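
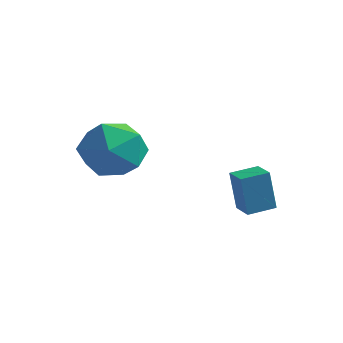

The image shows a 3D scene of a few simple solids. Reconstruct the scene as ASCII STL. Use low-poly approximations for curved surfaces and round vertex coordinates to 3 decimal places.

solid 
facet normal -0.501 0.295 0.814
outer loop
vertex -0.157 -2.107 -1.123
vertex -1.119 -2.793 -1.466
vertex -0.242 -3.277 -0.751
endloop
endfacet
facet normal 0.201 0.283 0.938
outer loop
vertex -0.157 -2.107 -1.123
vertex -0.242 -3.277 -0.751
vertex 0.841 -2.826 -1.12
endloop
endfacet
facet normal 0.516 0.718 0.467
outer loop
vertex -0.157 -2.107 -1.123
vertex 0.841 -2.826 -1.12
vertex 0.635 -2.064 -2.064
endloop
endfacet
facet normal 0.007 0.999 0.052
outer loop
vertex -0.157 -2.107 -1.123
vertex 0.635 -2.064 -2.064
vertex -0.577 -2.044 -2.277
endloop
endfacet
facet normal -0.621 0.737 0.266
outer loop
vertex -0.157 -2.107 -1.123
vertex -0.577 -2.044 -2.277
vertex -1.119 -2.793 -1.466
endloop
endfacet
facet normal 0.436 -0.380 0.815
outer loop
vertex 0.841 -2.826 -1.12
vertex -0.242 -3.277 -0.751
vertex 0.497 -3.956 -1.463
endloop
endfacet
facet normal -0.701 -0.361 0.615
outer loop
vertex -0.242 -3.277 -0.751
vertex -1.119 -2.793 -1.466
vertex -0.715 -3.936 -1.676
endloop
endfacet
facet normal -0.895 0.355 -0.271
outer loop
vertex -1.119 -2.793 -1.466
vertex -0.577 -2.044 -2.277
vertex -0.921 -3.174 -2.62
endloop
endfacet
facet normal 0.121 0.778 -0.616
outer loop
vertex -0.577 -2.044 -2.277
vertex 0.635 -2.064 -2.064
vertex 0.162 -2.723 -2.989
endloop
endfacet
facet normal 0.945 0.324 0.055
outer loop
vertex 0.635 -2.064 -2.064
vertex 0.841 -2.826 -1.12
vertex 1.039 -3.207 -2.274
endloop
endfacet
facet normal -0.007 -0.999 -0.052
outer loop
vertex 0.077 -3.893 -2.617
vertex 0.497 -3.956 -1.463
vertex -0.715 -3.936 -1.676
endloop
endfacet
facet normal -0.516 -0.718 -0.467
outer loop
vertex 0.077 -3.893 -2.617
vertex -0.715 -3.936 -1.676
vertex -0.921 -3.174 -2.62
endloop
endfacet
facet normal -0.201 -0.283 -0.938
outer loop
vertex 0.077 -3.893 -2.617
vertex -0.921 -3.174 -2.62
vertex 0.162 -2.723 -2.989
endloop
endfacet
facet normal 0.501 -0.295 -0.814
outer loop
vertex 0.077 -3.893 -2.617
vertex 0.162 -2.723 -2.989
vertex 1.039 -3.207 -2.274
endloop
endfacet
facet normal 0.621 -0.737 -0.266
outer loop
vertex 0.077 -3.893 -2.617
vertex 1.039 -3.207 -2.274
vertex 0.497 -3.956 -1.463
endloop
endfacet
facet normal -0.121 -0.778 0.616
outer loop
vertex -0.715 -3.936 -1.676
vertex 0.497 -3.956 -1.463
vertex -0.242 -3.277 -0.751
endloop
endfacet
facet normal -0.945 -0.324 -0.055
outer loop
vertex -0.921 -3.174 -2.62
vertex -0.715 -3.936 -1.676
vertex -1.119 -2.793 -1.466
endloop
endfacet
facet normal -0.436 0.380 -0.815
outer loop
vertex 0.162 -2.723 -2.989
vertex -0.921 -3.174 -2.62
vertex -0.577 -2.044 -2.277
endloop
endfacet
facet normal 0.701 0.361 -0.615
outer loop
vertex 1.039 -3.207 -2.274
vertex 0.162 -2.723 -2.989
vertex 0.635 -2.064 -2.064
endloop
endfacet
facet normal 0.895 -0.355 0.271
outer loop
vertex 0.497 -3.956 -1.463
vertex 1.039 -3.207 -2.274
vertex 0.841 -2.826 -1.12
endloop
endfacet
facet normal -0.818 0.570 -0.076
outer loop
vertex 2.529 -0.451 -3.19
vertex 3.076 0.352 -3.061
vertex 2.736 -0.353 -4.682
endloop
endfacet
facet normal -0.558 -0.819 -0.131
outer loop
vertex 3.424 -0.832 -4.619
vertex 2.529 -0.451 -3.19
vertex 2.736 -0.353 -4.682
endloop
endfacet
facet normal -0.818 0.570 -0.076
outer loop
vertex 2.736 -0.353 -4.682
vertex 3.076 0.352 -3.061
vertex 3.283 0.45 -4.554
endloop
endfacet
facet normal 0.136 0.065 -0.989
outer loop
vertex 3.283 0.45 -4.554
vertex 3.424 -0.832 -4.619
vertex 2.736 -0.353 -4.682
endloop
endfacet
facet normal -0.136 -0.066 0.988
outer loop
vertex 2.529 -0.451 -3.19
vertex 3.764 -0.127 -2.998
vertex 3.076 0.352 -3.061
endloop
endfacet
facet normal -0.558 -0.819 -0.131
outer loop
vertex 3.217 -0.93 -3.126
vertex 2.529 -0.451 -3.19
vertex 3.424 -0.832 -4.619
endloop
endfacet
facet normal -0.137 -0.064 0.989
outer loop
vertex 3.217 -0.93 -3.126
vertex 3.764 -0.127 -2.998
vertex 2.529 -0.451 -3.19
endloop
endfacet
facet normal 0.558 0.819 0.131
outer loop
vertex 3.076 0.352 -3.061
vertex 3.764 -0.127 -2.998
vertex 3.283 0.45 -4.554
endloop
endfacet
facet normal 0.137 0.065 -0.988
outer loop
vertex 3.971 -0.029 -4.49
vertex 3.424 -0.832 -4.619
vertex 3.283 0.45 -4.554
endloop
endfacet
facet normal 0.558 0.819 0.131
outer loop
vertex 3.283 0.45 -4.554
vertex 3.764 -0.127 -2.998
vertex 3.971 -0.029 -4.49
endloop
endfacet
facet normal 0.818 -0.570 0.076
outer loop
vertex 3.971 -0.029 -4.49
vertex 3.217 -0.93 -3.126
vertex 3.424 -0.832 -4.619
endloop
endfacet
facet normal 0.818 -0.570 0.076
outer loop
vertex 3.764 -0.127 -2.998
vertex 3.217 -0.93 -3.126
vertex 3.971 -0.029 -4.49
endloop
endfacet

endsolid


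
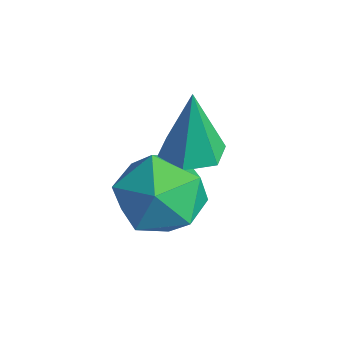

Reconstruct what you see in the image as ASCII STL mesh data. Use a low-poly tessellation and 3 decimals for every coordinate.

solid 
facet normal 0.062 -0.045 -0.997
outer loop
vertex 1.381 3.557 -3.03
vertex 0.74 3.402 -3.063
vertex 0.929 4.035 -3.08
endloop
endfacet
facet normal 0.663 0.664 0.346
outer loop
vertex 1.381 3.557 -3.03
vertex 0.929 4.035 -3.08
vertex 0.64 3.478 -1.457
endloop
endfacet
facet normal 0.062 -0.045 -0.997
outer loop
vertex 0.929 4.035 -3.08
vertex 0.74 3.402 -3.063
vertex 0.288 3.881 -3.113
endloop
endfacet
facet normal -0.238 0.931 0.277
outer loop
vertex 0.929 4.035 -3.08
vertex 0.288 3.881 -3.113
vertex 0.64 3.478 -1.457
endloop
endfacet
facet normal 0.062 -0.045 -0.997
outer loop
vertex 0.288 3.881 -3.113
vertex 0.74 3.402 -3.063
vertex 0.099 3.248 -3.096
endloop
endfacet
facet normal -0.922 0.282 0.265
outer loop
vertex 0.288 3.881 -3.113
vertex 0.099 3.248 -3.096
vertex 0.64 3.478 -1.457
endloop
endfacet
facet normal 0.063 -0.047 -0.997
outer loop
vertex 0.099 3.248 -3.096
vertex 0.74 3.402 -3.063
vertex 0.552 2.77 -3.045
endloop
endfacet
facet normal -0.704 -0.633 0.321
outer loop
vertex 0.099 3.248 -3.096
vertex 0.552 2.77 -3.045
vertex 0.64 3.478 -1.457
endloop
endfacet
facet normal 0.063 -0.047 -0.997
outer loop
vertex 0.552 2.77 -3.045
vertex 0.74 3.402 -3.063
vertex 1.193 2.924 -3.012
endloop
endfacet
facet normal 0.196 -0.900 0.390
outer loop
vertex 0.552 2.77 -3.045
vertex 1.193 2.924 -3.012
vertex 0.64 3.478 -1.457
endloop
endfacet
facet normal 0.063 -0.047 -0.997
outer loop
vertex 1.193 2.924 -3.012
vertex 0.74 3.402 -3.063
vertex 1.381 3.557 -3.03
endloop
endfacet
facet normal 0.881 -0.250 0.402
outer loop
vertex 1.193 2.924 -3.012
vertex 1.381 3.557 -3.03
vertex 0.64 3.478 -1.457
endloop
endfacet
facet normal -0.111 0.599 0.793
outer loop
vertex 0.624 3.323 -3.325
vertex 0.753 2.533 -2.71
vertex 1.55 3.076 -3.009
endloop
endfacet
facet normal 0.172 0.955 0.242
outer loop
vertex 0.624 3.323 -3.325
vertex 1.55 3.076 -3.009
vertex 1.4 3.347 -3.97
endloop
endfacet
facet normal -0.283 0.909 -0.306
outer loop
vertex 0.624 3.323 -3.325
vertex 1.4 3.347 -3.97
vertex 0.51 2.971 -4.265
endloop
endfacet
facet normal -0.846 0.525 -0.094
outer loop
vertex 0.624 3.323 -3.325
vertex 0.51 2.971 -4.265
vertex 0.111 2.468 -3.486
endloop
endfacet
facet normal -0.740 0.334 0.584
outer loop
vertex 0.624 3.323 -3.325
vertex 0.111 2.468 -3.486
vertex 0.753 2.533 -2.71
endloop
endfacet
facet normal 0.778 0.626 0.055
outer loop
vertex 1.4 3.347 -3.97
vertex 1.55 3.076 -3.009
vertex 2.009 2.572 -3.754
endloop
endfacet
facet normal 0.320 0.051 0.946
outer loop
vertex 1.55 3.076 -3.009
vertex 0.753 2.533 -2.71
vertex 1.61 2.069 -2.975
endloop
endfacet
facet normal -0.697 -0.378 0.609
outer loop
vertex 0.753 2.533 -2.71
vertex 0.111 2.468 -3.486
vertex 0.72 1.693 -3.27
endloop
endfacet
facet normal -0.869 -0.068 -0.489
outer loop
vertex 0.111 2.468 -3.486
vertex 0.51 2.971 -4.265
vertex 0.57 1.964 -4.231
endloop
endfacet
facet normal 0.042 0.553 -0.832
outer loop
vertex 0.51 2.971 -4.265
vertex 1.4 3.347 -3.97
vertex 1.367 2.507 -4.53
endloop
endfacet
facet normal 0.846 -0.525 0.094
outer loop
vertex 1.496 1.717 -3.915
vertex 2.009 2.572 -3.754
vertex 1.61 2.069 -2.975
endloop
endfacet
facet normal 0.283 -0.909 0.306
outer loop
vertex 1.496 1.717 -3.915
vertex 1.61 2.069 -2.975
vertex 0.72 1.693 -3.27
endloop
endfacet
facet normal -0.172 -0.955 -0.242
outer loop
vertex 1.496 1.717 -3.915
vertex 0.72 1.693 -3.27
vertex 0.57 1.964 -4.231
endloop
endfacet
facet normal 0.111 -0.599 -0.793
outer loop
vertex 1.496 1.717 -3.915
vertex 0.57 1.964 -4.231
vertex 1.367 2.507 -4.53
endloop
endfacet
facet normal 0.740 -0.334 -0.584
outer loop
vertex 1.496 1.717 -3.915
vertex 1.367 2.507 -4.53
vertex 2.009 2.572 -3.754
endloop
endfacet
facet normal 0.869 0.068 0.489
outer loop
vertex 1.61 2.069 -2.975
vertex 2.009 2.572 -3.754
vertex 1.55 3.076 -3.009
endloop
endfacet
facet normal -0.042 -0.553 0.832
outer loop
vertex 0.72 1.693 -3.27
vertex 1.61 2.069 -2.975
vertex 0.753 2.533 -2.71
endloop
endfacet
facet normal -0.778 -0.626 -0.055
outer loop
vertex 0.57 1.964 -4.231
vertex 0.72 1.693 -3.27
vertex 0.111 2.468 -3.486
endloop
endfacet
facet normal -0.320 -0.051 -0.946
outer loop
vertex 1.367 2.507 -4.53
vertex 0.57 1.964 -4.231
vertex 0.51 2.971 -4.265
endloop
endfacet
facet normal 0.697 0.378 -0.609
outer loop
vertex 2.009 2.572 -3.754
vertex 1.367 2.507 -4.53
vertex 1.4 3.347 -3.97
endloop
endfacet

endsolid


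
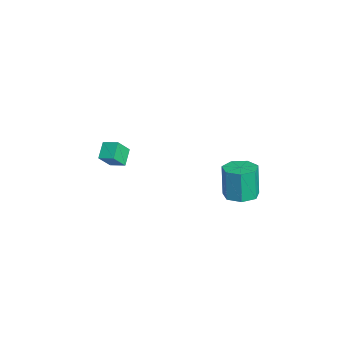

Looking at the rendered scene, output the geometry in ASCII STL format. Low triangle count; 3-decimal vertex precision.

solid 
facet normal 0.177 0.003 -0.984
outer loop
vertex 4.383 3.488 -0.378
vertex 3.759 2.922 -0.492
vertex 3.712 3.771 -0.498
endloop
endfacet
facet normal 0.377 0.924 0.070
outer loop
vertex 4.383 3.488 -0.378
vertex 3.712 3.771 -0.498
vertex 4.084 3.484 1.285
endloop
endfacet
facet normal 0.376 0.924 0.070
outer loop
vertex 4.084 3.484 1.285
vertex 3.712 3.771 -0.498
vertex 3.414 3.766 1.166
endloop
endfacet
facet normal -0.176 -0.003 0.984
outer loop
vertex 4.084 3.484 1.285
vertex 3.414 3.766 1.166
vertex 3.461 2.918 1.172
endloop
endfacet
facet normal 0.177 0.003 -0.984
outer loop
vertex 3.712 3.771 -0.498
vertex 3.759 2.922 -0.492
vertex 3.077 3.414 -0.613
endloop
endfacet
facet normal -0.477 0.875 -0.083
outer loop
vertex 3.712 3.771 -0.498
vertex 3.077 3.414 -0.613
vertex 3.414 3.766 1.166
endloop
endfacet
facet normal -0.475 0.876 -0.083
outer loop
vertex 3.414 3.766 1.166
vertex 3.077 3.414 -0.613
vertex 2.778 3.41 1.051
endloop
endfacet
facet normal -0.176 -0.003 0.984
outer loop
vertex 3.414 3.766 1.166
vertex 2.778 3.41 1.051
vertex 3.461 2.918 1.172
endloop
endfacet
facet normal 0.177 0.003 -0.984
outer loop
vertex 3.077 3.414 -0.613
vertex 3.759 2.922 -0.492
vertex 2.955 2.687 -0.637
endloop
endfacet
facet normal -0.970 0.169 -0.174
outer loop
vertex 3.077 3.414 -0.613
vertex 2.955 2.687 -0.637
vertex 2.778 3.41 1.051
endloop
endfacet
facet normal -0.971 0.167 -0.173
outer loop
vertex 2.778 3.41 1.051
vertex 2.955 2.687 -0.637
vertex 2.657 2.683 1.027
endloop
endfacet
facet normal -0.177 -0.003 0.984
outer loop
vertex 2.778 3.41 1.051
vertex 2.657 2.683 1.027
vertex 3.461 2.918 1.172
endloop
endfacet
facet normal 0.177 0.002 -0.984
outer loop
vertex 2.955 2.687 -0.637
vertex 3.759 2.922 -0.492
vertex 3.439 2.137 -0.551
endloop
endfacet
facet normal -0.734 -0.666 -0.133
outer loop
vertex 2.955 2.687 -0.637
vertex 3.439 2.137 -0.551
vertex 2.657 2.683 1.027
endloop
endfacet
facet normal -0.734 -0.666 -0.133
outer loop
vertex 2.657 2.683 1.027
vertex 3.439 2.137 -0.551
vertex 3.141 2.133 1.112
endloop
endfacet
facet normal -0.177 -0.003 0.984
outer loop
vertex 2.657 2.683 1.027
vertex 3.141 2.133 1.112
vertex 3.461 2.918 1.172
endloop
endfacet
facet normal 0.176 0.002 -0.984
outer loop
vertex 3.439 2.137 -0.551
vertex 3.759 2.922 -0.492
vertex 4.164 2.178 -0.421
endloop
endfacet
facet normal 0.055 -0.998 0.007
outer loop
vertex 3.439 2.137 -0.551
vertex 4.164 2.178 -0.421
vertex 3.141 2.133 1.112
endloop
endfacet
facet normal 0.055 -0.998 0.008
outer loop
vertex 3.141 2.133 1.112
vertex 4.164 2.178 -0.421
vertex 3.865 2.174 1.242
endloop
endfacet
facet normal -0.177 -0.003 0.984
outer loop
vertex 3.141 2.133 1.112
vertex 3.865 2.174 1.242
vertex 3.461 2.918 1.172
endloop
endfacet
facet normal 0.177 0.002 -0.984
outer loop
vertex 4.164 2.178 -0.421
vertex 3.759 2.922 -0.492
vertex 4.584 2.78 -0.344
endloop
endfacet
facet normal 0.803 -0.579 0.143
outer loop
vertex 4.164 2.178 -0.421
vertex 4.584 2.78 -0.344
vertex 3.865 2.174 1.242
endloop
endfacet
facet normal 0.802 -0.580 0.142
outer loop
vertex 3.865 2.174 1.242
vertex 4.584 2.78 -0.344
vertex 4.286 2.775 1.319
endloop
endfacet
facet normal -0.176 -0.003 0.984
outer loop
vertex 3.865 2.174 1.242
vertex 4.286 2.775 1.319
vertex 3.461 2.918 1.172
endloop
endfacet
facet normal 0.177 0.003 -0.984
outer loop
vertex 4.584 2.78 -0.344
vertex 3.759 2.922 -0.492
vertex 4.383 3.488 -0.378
endloop
endfacet
facet normal 0.946 0.277 0.170
outer loop
vertex 4.584 2.78 -0.344
vertex 4.383 3.488 -0.378
vertex 4.286 2.775 1.319
endloop
endfacet
facet normal 0.945 0.278 0.171
outer loop
vertex 4.286 2.775 1.319
vertex 4.383 3.488 -0.378
vertex 4.084 3.484 1.285
endloop
endfacet
facet normal -0.176 -0.003 0.984
outer loop
vertex 4.286 2.775 1.319
vertex 4.084 3.484 1.285
vertex 3.461 2.918 1.172
endloop
endfacet
facet normal -0.557 -0.778 -0.291
outer loop
vertex -2.857 -2.483 -1.016
vertex -3.248 -1.87 -1.907
vertex -2.091 -2.819 -1.583
endloop
endfacet
facet normal 0.340 -0.533 0.775
outer loop
vertex -1.612 -2.15 -1.333
vertex -2.857 -2.483 -1.016
vertex -2.091 -2.819 -1.583
endloop
endfacet
facet normal -0.557 -0.778 -0.291
outer loop
vertex -2.091 -2.819 -1.583
vertex -3.248 -1.87 -1.907
vertex -2.482 -2.206 -2.474
endloop
endfacet
facet normal 0.758 -0.333 -0.561
outer loop
vertex -2.482 -2.206 -2.474
vertex -1.612 -2.15 -1.333
vertex -2.091 -2.819 -1.583
endloop
endfacet
facet normal -0.758 0.333 0.561
outer loop
vertex -2.857 -2.483 -1.016
vertex -2.769 -1.201 -1.657
vertex -3.248 -1.87 -1.907
endloop
endfacet
facet normal 0.340 -0.533 0.775
outer loop
vertex -2.378 -1.814 -0.766
vertex -2.857 -2.483 -1.016
vertex -1.612 -2.15 -1.333
endloop
endfacet
facet normal -0.758 0.333 0.561
outer loop
vertex -2.378 -1.814 -0.766
vertex -2.769 -1.201 -1.657
vertex -2.857 -2.483 -1.016
endloop
endfacet
facet normal -0.340 0.533 -0.775
outer loop
vertex -3.248 -1.87 -1.907
vertex -2.769 -1.201 -1.657
vertex -2.482 -2.206 -2.474
endloop
endfacet
facet normal 0.758 -0.333 -0.561
outer loop
vertex -2.003 -1.537 -2.224
vertex -1.612 -2.15 -1.333
vertex -2.482 -2.206 -2.474
endloop
endfacet
facet normal -0.340 0.533 -0.775
outer loop
vertex -2.482 -2.206 -2.474
vertex -2.769 -1.201 -1.657
vertex -2.003 -1.537 -2.224
endloop
endfacet
facet normal 0.557 0.778 0.291
outer loop
vertex -2.003 -1.537 -2.224
vertex -2.378 -1.814 -0.766
vertex -1.612 -2.15 -1.333
endloop
endfacet
facet normal 0.557 0.778 0.291
outer loop
vertex -2.769 -1.201 -1.657
vertex -2.378 -1.814 -0.766
vertex -2.003 -1.537 -2.224
endloop
endfacet

endsolid


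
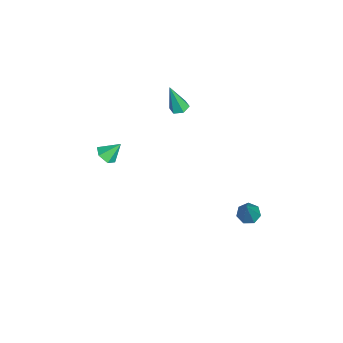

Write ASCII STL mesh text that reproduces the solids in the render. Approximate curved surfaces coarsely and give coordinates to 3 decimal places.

solid 
facet normal -0.014 0.281 -0.960
outer loop
vertex -3.208 0.532 2.207
vertex -3.672 0.328 2.154
vertex -3.622 0.816 2.296
endloop
endfacet
facet normal 0.568 0.686 0.454
outer loop
vertex -3.208 0.532 2.207
vertex -3.622 0.816 2.296
vertex -3.648 -0.148 3.786
endloop
endfacet
facet normal -0.016 0.281 -0.960
outer loop
vertex -3.622 0.816 2.296
vertex -3.672 0.328 2.154
vertex -4.087 0.612 2.244
endloop
endfacet
facet normal -0.395 0.774 0.494
outer loop
vertex -3.622 0.816 2.296
vertex -4.087 0.612 2.244
vertex -3.648 -0.148 3.786
endloop
endfacet
facet normal -0.016 0.281 -0.959
outer loop
vertex -4.087 0.612 2.244
vertex -3.672 0.328 2.154
vertex -4.137 0.125 2.102
endloop
endfacet
facet normal -0.959 0.016 0.281
outer loop
vertex -4.087 0.612 2.244
vertex -4.137 0.125 2.102
vertex -3.648 -0.148 3.786
endloop
endfacet
facet normal -0.015 0.279 -0.960
outer loop
vertex -4.137 0.125 2.102
vertex -3.672 0.328 2.154
vertex -3.723 -0.159 2.013
endloop
endfacet
facet normal -0.561 -0.827 0.029
outer loop
vertex -4.137 0.125 2.102
vertex -3.723 -0.159 2.013
vertex -3.648 -0.148 3.786
endloop
endfacet
facet normal -0.015 0.280 -0.960
outer loop
vertex -3.723 -0.159 2.013
vertex -3.672 0.328 2.154
vertex -3.258 0.045 2.065
endloop
endfacet
facet normal 0.403 -0.915 -0.011
outer loop
vertex -3.723 -0.159 2.013
vertex -3.258 0.045 2.065
vertex -3.648 -0.148 3.786
endloop
endfacet
facet normal -0.014 0.281 -0.960
outer loop
vertex -3.258 0.045 2.065
vertex -3.672 0.328 2.154
vertex -3.208 0.532 2.207
endloop
endfacet
facet normal 0.967 -0.158 0.201
outer loop
vertex -3.258 0.045 2.065
vertex -3.208 0.532 2.207
vertex -3.648 -0.148 3.786
endloop
endfacet
facet normal 0.100 -0.670 -0.736
outer loop
vertex -3.194 -3.636 -1.435
vertex -3.586 -3.299 -1.795
vertex -2.966 -3.187 -1.813
endloop
endfacet
facet normal 0.787 0.112 0.607
outer loop
vertex -3.194 -3.636 -1.435
vertex -2.966 -3.187 -1.813
vertex -3.694 -2.561 -0.985
endloop
endfacet
facet normal 0.100 -0.670 -0.736
outer loop
vertex -2.966 -3.187 -1.813
vertex -3.586 -3.299 -1.795
vertex -3.358 -2.85 -2.173
endloop
endfacet
facet normal 0.652 0.758 -0.000
outer loop
vertex -2.966 -3.187 -1.813
vertex -3.358 -2.85 -2.173
vertex -3.694 -2.561 -0.985
endloop
endfacet
facet normal 0.098 -0.670 -0.736
outer loop
vertex -3.358 -2.85 -2.173
vertex -3.586 -3.299 -1.795
vertex -3.978 -2.962 -2.154
endloop
endfacet
facet normal -0.179 0.943 -0.280
outer loop
vertex -3.358 -2.85 -2.173
vertex -3.978 -2.962 -2.154
vertex -3.694 -2.561 -0.985
endloop
endfacet
facet normal 0.099 -0.670 -0.736
outer loop
vertex -3.978 -2.962 -2.154
vertex -3.586 -3.299 -1.795
vertex -4.205 -3.411 -1.776
endloop
endfacet
facet normal -0.875 0.482 0.047
outer loop
vertex -3.978 -2.962 -2.154
vertex -4.205 -3.411 -1.776
vertex -3.694 -2.561 -0.985
endloop
endfacet
facet normal 0.099 -0.671 -0.735
outer loop
vertex -4.205 -3.411 -1.776
vertex -3.586 -3.299 -1.795
vertex -3.813 -3.748 -1.416
endloop
endfacet
facet normal -0.740 -0.163 0.653
outer loop
vertex -4.205 -3.411 -1.776
vertex -3.813 -3.748 -1.416
vertex -3.694 -2.561 -0.985
endloop
endfacet
facet normal 0.099 -0.671 -0.735
outer loop
vertex -3.813 -3.748 -1.416
vertex -3.586 -3.299 -1.795
vertex -3.194 -3.636 -1.435
endloop
endfacet
facet normal 0.092 -0.348 0.933
outer loop
vertex -3.813 -3.748 -1.416
vertex -3.194 -3.636 -1.435
vertex -3.694 -2.561 -0.985
endloop
endfacet
facet normal -0.503 0.075 -0.861
outer loop
vertex 2.803 3.882 -0.059
vertex 2.346 3.622 0.185
vertex 2.47 4.188 0.162
endloop
endfacet
facet normal 0.659 0.751 -0.046
outer loop
vertex 2.803 3.882 -0.059
vertex 2.47 4.188 0.162
vertex 3.434 3.458 2.055
endloop
endfacet
facet normal -0.502 0.075 -0.862
outer loop
vertex 2.47 4.188 0.162
vertex 2.346 3.622 0.185
vertex 2.043 4.067 0.4
endloop
endfacet
facet normal -0.049 0.923 0.381
outer loop
vertex 2.47 4.188 0.162
vertex 2.043 4.067 0.4
vertex 3.434 3.458 2.055
endloop
endfacet
facet normal -0.501 0.075 -0.862
outer loop
vertex 2.043 4.067 0.4
vertex 2.346 3.622 0.185
vertex 1.844 3.611 0.476
endloop
endfacet
facet normal -0.631 0.387 0.673
outer loop
vertex 2.043 4.067 0.4
vertex 1.844 3.611 0.476
vertex 3.434 3.458 2.055
endloop
endfacet
facet normal -0.501 0.077 -0.862
outer loop
vertex 1.844 3.611 0.476
vertex 2.346 3.622 0.185
vertex 2.023 3.163 0.332
endloop
endfacet
facet normal -0.649 -0.455 0.609
outer loop
vertex 1.844 3.611 0.476
vertex 2.023 3.163 0.332
vertex 3.434 3.458 2.055
endloop
endfacet
facet normal -0.501 0.076 -0.862
outer loop
vertex 2.023 3.163 0.332
vertex 2.346 3.622 0.185
vertex 2.445 3.06 0.078
endloop
endfacet
facet normal -0.091 -0.966 0.240
outer loop
vertex 2.023 3.163 0.332
vertex 2.445 3.06 0.078
vertex 3.434 3.458 2.055
endloop
endfacet
facet normal -0.502 0.076 -0.862
outer loop
vertex 2.445 3.06 0.078
vertex 2.346 3.622 0.185
vertex 2.792 3.38 -0.096
endloop
endfacet
facet normal 0.625 -0.764 -0.159
outer loop
vertex 2.445 3.06 0.078
vertex 2.792 3.38 -0.096
vertex 3.434 3.458 2.055
endloop
endfacet
facet normal -0.502 0.075 -0.861
outer loop
vertex 2.792 3.38 -0.096
vertex 2.346 3.622 0.185
vertex 2.803 3.882 -0.059
endloop
endfacet
facet normal 0.958 0.000 -0.286
outer loop
vertex 2.792 3.38 -0.096
vertex 2.803 3.882 -0.059
vertex 3.434 3.458 2.055
endloop
endfacet

endsolid


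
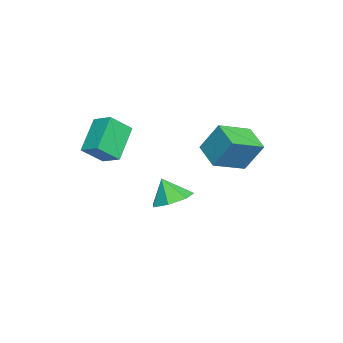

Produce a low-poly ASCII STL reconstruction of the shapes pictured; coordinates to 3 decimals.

solid 
facet normal -0.469 -0.802 -0.369
outer loop
vertex -0.119 -4.019 4.311
vertex -0.766 -3.258 3.479
vertex 1.237 -4.236 3.057
endloop
endfacet
facet normal 0.498 -0.586 0.639
outer loop
vertex 1.726 -3.402 3.441
vertex -0.119 -4.019 4.311
vertex 1.237 -4.236 3.057
endloop
endfacet
facet normal -0.469 -0.802 -0.369
outer loop
vertex 1.237 -4.236 3.057
vertex -0.766 -3.258 3.479
vertex 0.59 -3.475 2.225
endloop
endfacet
facet normal 0.729 -0.117 -0.674
outer loop
vertex 0.59 -3.475 2.225
vertex 1.726 -3.402 3.441
vertex 1.237 -4.236 3.057
endloop
endfacet
facet normal -0.729 0.117 0.674
outer loop
vertex -0.119 -4.019 4.311
vertex -0.277 -2.424 3.863
vertex -0.766 -3.258 3.479
endloop
endfacet
facet normal 0.498 -0.586 0.639
outer loop
vertex 0.37 -3.185 4.695
vertex -0.119 -4.019 4.311
vertex 1.726 -3.402 3.441
endloop
endfacet
facet normal -0.729 0.117 0.674
outer loop
vertex 0.37 -3.185 4.695
vertex -0.277 -2.424 3.863
vertex -0.119 -4.019 4.311
endloop
endfacet
facet normal -0.498 0.586 -0.639
outer loop
vertex -0.766 -3.258 3.479
vertex -0.277 -2.424 3.863
vertex 0.59 -3.475 2.225
endloop
endfacet
facet normal 0.729 -0.117 -0.674
outer loop
vertex 1.079 -2.641 2.609
vertex 1.726 -3.402 3.441
vertex 0.59 -3.475 2.225
endloop
endfacet
facet normal -0.498 0.586 -0.639
outer loop
vertex 0.59 -3.475 2.225
vertex -0.277 -2.424 3.863
vertex 1.079 -2.641 2.609
endloop
endfacet
facet normal 0.469 0.802 0.369
outer loop
vertex 1.079 -2.641 2.609
vertex 0.37 -3.185 4.695
vertex 1.726 -3.402 3.441
endloop
endfacet
facet normal 0.469 0.802 0.369
outer loop
vertex -0.277 -2.424 3.863
vertex 0.37 -3.185 4.695
vertex 1.079 -2.641 2.609
endloop
endfacet
facet normal 0.129 0.405 -0.905
outer loop
vertex -2.199 -0.517 -0.908
vertex -2.747 -1.249 -1.314
vertex -3.051 -0.364 -0.961
endloop
endfacet
facet normal 0.037 0.504 0.863
outer loop
vertex -2.199 -0.517 -0.908
vertex -3.051 -0.364 -0.961
vertex -2.913 -1.771 -0.146
endloop
endfacet
facet normal 0.130 0.405 -0.905
outer loop
vertex -3.051 -0.364 -0.961
vertex -2.747 -1.249 -1.314
vertex -3.674 -0.877 -1.28
endloop
endfacet
facet normal -0.635 0.340 0.694
outer loop
vertex -3.051 -0.364 -0.961
vertex -3.674 -0.877 -1.28
vertex -2.913 -1.771 -0.146
endloop
endfacet
facet normal 0.129 0.405 -0.905
outer loop
vertex -3.674 -0.877 -1.28
vertex -2.747 -1.249 -1.314
vertex -3.599 -1.67 -1.624
endloop
endfacet
facet normal -0.884 -0.254 0.393
outer loop
vertex -3.674 -0.877 -1.28
vertex -3.599 -1.67 -1.624
vertex -2.913 -1.771 -0.146
endloop
endfacet
facet normal 0.129 0.406 -0.905
outer loop
vertex -3.599 -1.67 -1.624
vertex -2.747 -1.249 -1.314
vertex -2.882 -2.145 -1.735
endloop
endfacet
facet normal -0.523 -0.832 0.186
outer loop
vertex -3.599 -1.67 -1.624
vertex -2.882 -2.145 -1.735
vertex -2.913 -1.771 -0.146
endloop
endfacet
facet normal 0.130 0.406 -0.905
outer loop
vertex -2.882 -2.145 -1.735
vertex -2.747 -1.249 -1.314
vertex -2.063 -1.946 -1.528
endloop
endfacet
facet normal 0.175 -0.958 0.229
outer loop
vertex -2.882 -2.145 -1.735
vertex -2.063 -1.946 -1.528
vertex -2.913 -1.771 -0.146
endloop
endfacet
facet normal 0.130 0.405 -0.905
outer loop
vertex -2.063 -1.946 -1.528
vertex -2.747 -1.249 -1.314
vertex -1.759 -1.221 -1.16
endloop
endfacet
facet normal 0.687 -0.537 0.490
outer loop
vertex -2.063 -1.946 -1.528
vertex -1.759 -1.221 -1.16
vertex -2.913 -1.771 -0.146
endloop
endfacet
facet normal 0.130 0.405 -0.905
outer loop
vertex -1.759 -1.221 -1.16
vertex -2.747 -1.249 -1.314
vertex -2.199 -0.517 -0.908
endloop
endfacet
facet normal 0.625 0.114 0.773
outer loop
vertex -1.759 -1.221 -1.16
vertex -2.199 -0.517 -0.908
vertex -2.913 -1.771 -0.146
endloop
endfacet
facet normal -0.739 -0.547 0.394
outer loop
vertex -2.174 0.858 3.57
vertex -3.338 2.015 2.991
vertex -2.306 0.018 2.156
endloop
endfacet
facet normal 0.669 -0.665 0.332
outer loop
vertex -1.242 0.805 1.589
vertex -2.174 0.858 3.57
vertex -2.306 0.018 2.156
endloop
endfacet
facet normal -0.739 -0.547 0.394
outer loop
vertex -2.306 0.018 2.156
vertex -3.338 2.015 2.991
vertex -3.47 1.175 1.578
endloop
endfacet
facet normal -0.080 -0.509 -0.857
outer loop
vertex -3.47 1.175 1.578
vertex -1.242 0.805 1.589
vertex -2.306 0.018 2.156
endloop
endfacet
facet normal 0.080 0.509 0.857
outer loop
vertex -2.174 0.858 3.57
vertex -2.274 2.802 2.424
vertex -3.338 2.015 2.991
endloop
endfacet
facet normal 0.669 -0.665 0.333
outer loop
vertex -1.11 1.645 3.002
vertex -2.174 0.858 3.57
vertex -1.242 0.805 1.589
endloop
endfacet
facet normal 0.081 0.509 0.857
outer loop
vertex -1.11 1.645 3.002
vertex -2.274 2.802 2.424
vertex -2.174 0.858 3.57
endloop
endfacet
facet normal -0.669 0.665 -0.333
outer loop
vertex -3.338 2.015 2.991
vertex -2.274 2.802 2.424
vertex -3.47 1.175 1.578
endloop
endfacet
facet normal -0.080 -0.510 -0.857
outer loop
vertex -2.406 1.962 1.01
vertex -1.242 0.805 1.589
vertex -3.47 1.175 1.578
endloop
endfacet
facet normal -0.669 0.665 -0.332
outer loop
vertex -3.47 1.175 1.578
vertex -2.274 2.802 2.424
vertex -2.406 1.962 1.01
endloop
endfacet
facet normal 0.739 0.546 -0.394
outer loop
vertex -2.406 1.962 1.01
vertex -1.11 1.645 3.002
vertex -1.242 0.805 1.589
endloop
endfacet
facet normal 0.739 0.547 -0.394
outer loop
vertex -2.274 2.802 2.424
vertex -1.11 1.645 3.002
vertex -2.406 1.962 1.01
endloop
endfacet

endsolid


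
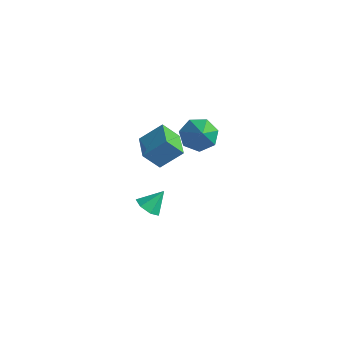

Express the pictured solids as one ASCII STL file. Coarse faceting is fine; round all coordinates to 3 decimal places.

solid 
facet normal -0.420 -0.636 -0.648
outer loop
vertex -1.253 -3.068 1.057
vertex -2.634 -2.184 1.084
vertex -0.786 -2.305 0.006
endloop
endfacet
facet normal 0.842 -0.539 -0.017
outer loop
vertex -0.106 -1.276 1.056
vertex -1.253 -3.068 1.057
vertex -0.786 -2.305 0.006
endloop
endfacet
facet normal -0.420 -0.636 -0.648
outer loop
vertex -0.786 -2.305 0.006
vertex -2.634 -2.184 1.084
vertex -2.167 -1.421 0.033
endloop
endfacet
facet normal 0.339 0.553 -0.761
outer loop
vertex -2.167 -1.421 0.033
vertex -0.106 -1.276 1.056
vertex -0.786 -2.305 0.006
endloop
endfacet
facet normal -0.339 -0.553 0.761
outer loop
vertex -1.253 -3.068 1.057
vertex -1.954 -1.155 2.134
vertex -2.634 -2.184 1.084
endloop
endfacet
facet normal 0.842 -0.539 -0.017
outer loop
vertex -0.573 -2.039 2.107
vertex -1.253 -3.068 1.057
vertex -0.106 -1.276 1.056
endloop
endfacet
facet normal -0.339 -0.553 0.761
outer loop
vertex -0.573 -2.039 2.107
vertex -1.954 -1.155 2.134
vertex -1.253 -3.068 1.057
endloop
endfacet
facet normal -0.842 0.539 0.017
outer loop
vertex -2.634 -2.184 1.084
vertex -1.954 -1.155 2.134
vertex -2.167 -1.421 0.033
endloop
endfacet
facet normal 0.339 0.553 -0.761
outer loop
vertex -1.487 -0.392 1.083
vertex -0.106 -1.276 1.056
vertex -2.167 -1.421 0.033
endloop
endfacet
facet normal -0.842 0.539 0.017
outer loop
vertex -2.167 -1.421 0.033
vertex -1.954 -1.155 2.134
vertex -1.487 -0.392 1.083
endloop
endfacet
facet normal 0.420 0.636 0.648
outer loop
vertex -1.487 -0.392 1.083
vertex -0.573 -2.039 2.107
vertex -0.106 -1.276 1.056
endloop
endfacet
facet normal 0.420 0.636 0.648
outer loop
vertex -1.954 -1.155 2.134
vertex -0.573 -2.039 2.107
vertex -1.487 -0.392 1.083
endloop
endfacet
facet normal -0.625 0.409 -0.665
outer loop
vertex 1.434 -1.541 2.323
vertex 0.889 -1.124 3.092
vertex 1.691 -0.725 2.583
endloop
endfacet
facet normal 0.927 -0.188 -0.325
outer loop
vertex 1.434 -1.541 2.323
vertex 1.691 -0.725 2.583
vertex 2.071 -1.896 4.348
endloop
endfacet
facet normal -0.625 0.409 -0.665
outer loop
vertex 1.691 -0.725 2.583
vertex 0.889 -1.124 3.092
vertex 1.345 -0.21 3.225
endloop
endfacet
facet normal 0.884 0.455 0.111
outer loop
vertex 1.691 -0.725 2.583
vertex 1.345 -0.21 3.225
vertex 2.071 -1.896 4.348
endloop
endfacet
facet normal -0.625 0.408 -0.666
outer loop
vertex 1.345 -0.21 3.225
vertex 0.889 -1.124 3.092
vertex 0.655 -0.382 3.767
endloop
endfacet
facet normal 0.383 0.621 0.684
outer loop
vertex 1.345 -0.21 3.225
vertex 0.655 -0.382 3.767
vertex 2.071 -1.896 4.348
endloop
endfacet
facet normal -0.625 0.408 -0.665
outer loop
vertex 0.655 -0.382 3.767
vertex 0.889 -1.124 3.092
vertex 0.142 -1.113 3.801
endloop
endfacet
facet normal -0.198 0.184 0.963
outer loop
vertex 0.655 -0.382 3.767
vertex 0.142 -1.113 3.801
vertex 2.071 -1.896 4.348
endloop
endfacet
facet normal -0.625 0.409 -0.665
outer loop
vertex 0.142 -1.113 3.801
vertex 0.889 -1.124 3.092
vertex 0.191 -1.852 3.3
endloop
endfacet
facet normal -0.423 -0.528 0.737
outer loop
vertex 0.142 -1.113 3.801
vertex 0.191 -1.852 3.3
vertex 2.071 -1.896 4.348
endloop
endfacet
facet normal -0.625 0.409 -0.665
outer loop
vertex 0.191 -1.852 3.3
vertex 0.889 -1.124 3.092
vertex 0.766 -2.043 2.643
endloop
endfacet
facet normal -0.122 -0.977 0.177
outer loop
vertex 0.191 -1.852 3.3
vertex 0.766 -2.043 2.643
vertex 2.071 -1.896 4.348
endloop
endfacet
facet normal -0.625 0.409 -0.665
outer loop
vertex 0.766 -2.043 2.643
vertex 0.889 -1.124 3.092
vertex 1.434 -1.541 2.323
endloop
endfacet
facet normal 0.479 -0.826 -0.296
outer loop
vertex 0.766 -2.043 2.643
vertex 1.434 -1.541 2.323
vertex 2.071 -1.896 4.348
endloop
endfacet
facet normal -0.210 -0.632 -0.746
outer loop
vertex -0.904 -2.309 -4.096
vertex -1.635 -2.445 -3.775
vertex -1.417 -1.881 -4.314
endloop
endfacet
facet normal 0.673 0.720 -0.171
outer loop
vertex -0.904 -2.309 -4.096
vertex -1.417 -1.881 -4.314
vertex -1.345 -1.575 -2.745
endloop
endfacet
facet normal -0.211 -0.632 -0.746
outer loop
vertex -1.417 -1.881 -4.314
vertex -1.635 -2.445 -3.775
vertex -2.094 -1.877 -4.126
endloop
endfacet
facet normal -0.047 0.981 -0.189
outer loop
vertex -1.417 -1.881 -4.314
vertex -2.094 -1.877 -4.126
vertex -1.345 -1.575 -2.745
endloop
endfacet
facet normal -0.209 -0.631 -0.747
outer loop
vertex -2.094 -1.877 -4.126
vertex -1.635 -2.445 -3.775
vertex -2.426 -2.302 -3.674
endloop
endfacet
facet normal -0.659 0.726 0.199
outer loop
vertex -2.094 -1.877 -4.126
vertex -2.426 -2.302 -3.674
vertex -1.345 -1.575 -2.745
endloop
endfacet
facet normal -0.209 -0.631 -0.747
outer loop
vertex -2.426 -2.302 -3.674
vertex -1.635 -2.445 -3.775
vertex -2.162 -2.834 -3.299
endloop
endfacet
facet normal -0.699 0.146 0.700
outer loop
vertex -2.426 -2.302 -3.674
vertex -2.162 -2.834 -3.299
vertex -1.345 -1.575 -2.745
endloop
endfacet
facet normal -0.210 -0.630 -0.747
outer loop
vertex -2.162 -2.834 -3.299
vertex -1.635 -2.445 -3.775
vertex -1.501 -3.074 -3.282
endloop
endfacet
facet normal -0.141 -0.321 0.937
outer loop
vertex -2.162 -2.834 -3.299
vertex -1.501 -3.074 -3.282
vertex -1.345 -1.575 -2.745
endloop
endfacet
facet normal -0.210 -0.630 -0.747
outer loop
vertex -1.501 -3.074 -3.282
vertex -1.635 -2.445 -3.775
vertex -0.941 -2.84 -3.637
endloop
endfacet
facet normal 0.599 -0.325 0.732
outer loop
vertex -1.501 -3.074 -3.282
vertex -0.941 -2.84 -3.637
vertex -1.345 -1.575 -2.745
endloop
endfacet
facet normal -0.211 -0.631 -0.747
outer loop
vertex -0.941 -2.84 -3.637
vertex -1.635 -2.445 -3.775
vertex -0.904 -2.309 -4.096
endloop
endfacet
facet normal 0.961 0.139 0.238
outer loop
vertex -0.941 -2.84 -3.637
vertex -0.904 -2.309 -4.096
vertex -1.345 -1.575 -2.745
endloop
endfacet

endsolid


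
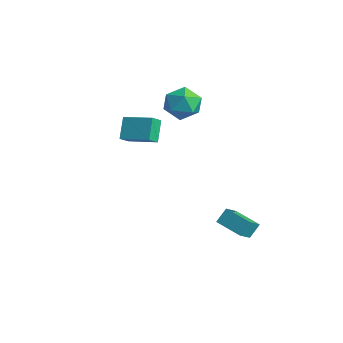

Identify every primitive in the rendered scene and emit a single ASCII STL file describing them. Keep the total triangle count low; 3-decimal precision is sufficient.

solid 
facet normal -0.820 0.502 -0.276
outer loop
vertex -4.081 2.309 2.548
vertex -4.579 2.075 3.601
vertex -3.928 3.059 3.457
endloop
endfacet
facet normal -0.238 0.768 -0.594
outer loop
vertex -4.081 2.309 2.548
vertex -3.928 3.059 3.457
vertex -3.014 2.793 2.746
endloop
endfacet
facet normal 0.069 0.244 -0.967
outer loop
vertex -4.081 2.309 2.548
vertex -3.014 2.793 2.746
vertex -3.1 1.645 2.45
endloop
endfacet
facet normal -0.323 -0.347 -0.881
outer loop
vertex -4.081 2.309 2.548
vertex -3.1 1.645 2.45
vertex -4.067 1.202 2.979
endloop
endfacet
facet normal -0.871 -0.188 -0.454
outer loop
vertex -4.081 2.309 2.548
vertex -4.067 1.202 2.979
vertex -4.579 2.075 3.601
endloop
endfacet
facet normal 0.218 0.972 -0.084
outer loop
vertex -3.014 2.793 2.746
vertex -3.928 3.059 3.457
vertex -2.853 2.858 3.921
endloop
endfacet
facet normal -0.723 0.541 0.430
outer loop
vertex -3.928 3.059 3.457
vertex -4.579 2.075 3.601
vertex -3.82 2.415 4.45
endloop
endfacet
facet normal -0.806 -0.574 0.142
outer loop
vertex -4.579 2.075 3.601
vertex -4.067 1.202 2.979
vertex -3.906 1.267 4.154
endloop
endfacet
facet normal 0.081 -0.832 -0.549
outer loop
vertex -4.067 1.202 2.979
vertex -3.1 1.645 2.45
vertex -2.992 1.001 3.443
endloop
endfacet
facet normal 0.715 0.124 -0.688
outer loop
vertex -3.1 1.645 2.45
vertex -3.014 2.793 2.746
vertex -2.341 1.985 3.299
endloop
endfacet
facet normal 0.323 0.347 0.881
outer loop
vertex -2.839 1.751 4.352
vertex -2.853 2.858 3.921
vertex -3.82 2.415 4.45
endloop
endfacet
facet normal -0.069 -0.244 0.967
outer loop
vertex -2.839 1.751 4.352
vertex -3.82 2.415 4.45
vertex -3.906 1.267 4.154
endloop
endfacet
facet normal 0.238 -0.768 0.594
outer loop
vertex -2.839 1.751 4.352
vertex -3.906 1.267 4.154
vertex -2.992 1.001 3.443
endloop
endfacet
facet normal 0.820 -0.502 0.276
outer loop
vertex -2.839 1.751 4.352
vertex -2.992 1.001 3.443
vertex -2.341 1.985 3.299
endloop
endfacet
facet normal 0.871 0.188 0.454
outer loop
vertex -2.839 1.751 4.352
vertex -2.341 1.985 3.299
vertex -2.853 2.858 3.921
endloop
endfacet
facet normal -0.081 0.832 0.549
outer loop
vertex -3.82 2.415 4.45
vertex -2.853 2.858 3.921
vertex -3.928 3.059 3.457
endloop
endfacet
facet normal -0.715 -0.124 0.688
outer loop
vertex -3.906 1.267 4.154
vertex -3.82 2.415 4.45
vertex -4.579 2.075 3.601
endloop
endfacet
facet normal -0.218 -0.972 0.084
outer loop
vertex -2.992 1.001 3.443
vertex -3.906 1.267 4.154
vertex -4.067 1.202 2.979
endloop
endfacet
facet normal 0.723 -0.541 -0.430
outer loop
vertex -2.341 1.985 3.299
vertex -2.992 1.001 3.443
vertex -3.1 1.645 2.45
endloop
endfacet
facet normal 0.806 0.574 -0.142
outer loop
vertex -2.853 2.858 3.921
vertex -2.341 1.985 3.299
vertex -3.014 2.793 2.746
endloop
endfacet
facet normal -0.835 -0.506 -0.217
outer loop
vertex -1.873 -2.589 4.574
vertex -2.147 -1.907 4.037
vertex -1.213 -3.2 3.463
endloop
endfacet
facet normal 0.301 -0.749 0.591
outer loop
vertex 0.247 -2.313 3.843
vertex -1.873 -2.589 4.574
vertex -1.213 -3.2 3.463
endloop
endfacet
facet normal -0.835 -0.506 -0.217
outer loop
vertex -1.213 -3.2 3.463
vertex -2.147 -1.907 4.037
vertex -1.487 -2.518 2.926
endloop
endfacet
facet normal 0.462 -0.427 -0.778
outer loop
vertex -1.487 -2.518 2.926
vertex 0.247 -2.313 3.843
vertex -1.213 -3.2 3.463
endloop
endfacet
facet normal -0.462 0.427 0.778
outer loop
vertex -1.873 -2.589 4.574
vertex -0.687 -1.02 4.417
vertex -2.147 -1.907 4.037
endloop
endfacet
facet normal 0.301 -0.749 0.591
outer loop
vertex -0.413 -1.702 4.954
vertex -1.873 -2.589 4.574
vertex 0.247 -2.313 3.843
endloop
endfacet
facet normal -0.462 0.427 0.778
outer loop
vertex -0.413 -1.702 4.954
vertex -0.687 -1.02 4.417
vertex -1.873 -2.589 4.574
endloop
endfacet
facet normal -0.301 0.749 -0.591
outer loop
vertex -2.147 -1.907 4.037
vertex -0.687 -1.02 4.417
vertex -1.487 -2.518 2.926
endloop
endfacet
facet normal 0.462 -0.427 -0.778
outer loop
vertex -0.027 -1.631 3.306
vertex 0.247 -2.313 3.843
vertex -1.487 -2.518 2.926
endloop
endfacet
facet normal -0.301 0.749 -0.591
outer loop
vertex -1.487 -2.518 2.926
vertex -0.687 -1.02 4.417
vertex -0.027 -1.631 3.306
endloop
endfacet
facet normal 0.835 0.506 0.217
outer loop
vertex -0.027 -1.631 3.306
vertex -0.413 -1.702 4.954
vertex 0.247 -2.313 3.843
endloop
endfacet
facet normal 0.835 0.506 0.217
outer loop
vertex -0.687 -1.02 4.417
vertex -0.413 -1.702 4.954
vertex -0.027 -1.631 3.306
endloop
endfacet
facet normal -0.955 -0.244 0.168
outer loop
vertex 1.433 1.667 -2.099
vertex 1.093 2.526 -2.784
vertex 1.453 1.042 -2.892
endloop
endfacet
facet normal 0.295 -0.747 0.596
outer loop
vertex 3.067 1.454 -3.176
vertex 1.433 1.667 -2.099
vertex 1.453 1.042 -2.892
endloop
endfacet
facet normal -0.955 -0.244 0.168
outer loop
vertex 1.453 1.042 -2.892
vertex 1.093 2.526 -2.784
vertex 1.113 1.901 -3.577
endloop
endfacet
facet normal 0.020 -0.619 -0.785
outer loop
vertex 1.113 1.901 -3.577
vertex 3.067 1.454 -3.176
vertex 1.453 1.042 -2.892
endloop
endfacet
facet normal -0.020 0.619 0.785
outer loop
vertex 1.433 1.667 -2.099
vertex 2.707 2.938 -3.068
vertex 1.093 2.526 -2.784
endloop
endfacet
facet normal 0.295 -0.747 0.596
outer loop
vertex 3.047 2.079 -2.383
vertex 1.433 1.667 -2.099
vertex 3.067 1.454 -3.176
endloop
endfacet
facet normal -0.020 0.619 0.785
outer loop
vertex 3.047 2.079 -2.383
vertex 2.707 2.938 -3.068
vertex 1.433 1.667 -2.099
endloop
endfacet
facet normal -0.295 0.747 -0.596
outer loop
vertex 1.093 2.526 -2.784
vertex 2.707 2.938 -3.068
vertex 1.113 1.901 -3.577
endloop
endfacet
facet normal 0.020 -0.619 -0.785
outer loop
vertex 2.727 2.313 -3.861
vertex 3.067 1.454 -3.176
vertex 1.113 1.901 -3.577
endloop
endfacet
facet normal -0.295 0.747 -0.596
outer loop
vertex 1.113 1.901 -3.577
vertex 2.707 2.938 -3.068
vertex 2.727 2.313 -3.861
endloop
endfacet
facet normal 0.955 0.244 -0.168
outer loop
vertex 2.727 2.313 -3.861
vertex 3.047 2.079 -2.383
vertex 3.067 1.454 -3.176
endloop
endfacet
facet normal 0.955 0.244 -0.168
outer loop
vertex 2.707 2.938 -3.068
vertex 3.047 2.079 -2.383
vertex 2.727 2.313 -3.861
endloop
endfacet

endsolid


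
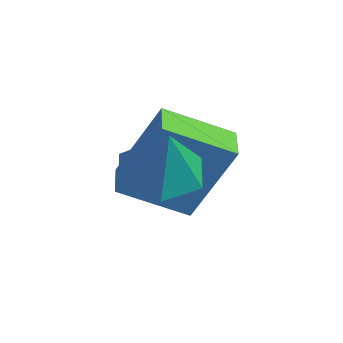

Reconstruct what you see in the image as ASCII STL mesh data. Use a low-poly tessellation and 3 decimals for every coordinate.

solid 
facet normal -0.525 0.061 -0.849
outer loop
vertex -1.478 1.548 -0.232
vertex -2.085 0.896 0.096
vertex -2.244 1.818 0.261
endloop
endfacet
facet normal 0.495 0.804 0.329
outer loop
vertex -1.478 1.548 -0.232
vertex -2.244 1.818 0.261
vertex -1.315 0.804 1.344
endloop
endfacet
facet normal -0.523 0.062 -0.850
outer loop
vertex -2.244 1.818 0.261
vertex -2.085 0.896 0.096
vertex -2.852 1.165 0.588
endloop
endfacet
facet normal -0.235 0.601 0.764
outer loop
vertex -2.244 1.818 0.261
vertex -2.852 1.165 0.588
vertex -1.315 0.804 1.344
endloop
endfacet
facet normal -0.523 0.062 -0.850
outer loop
vertex -2.852 1.165 0.588
vertex -2.085 0.896 0.096
vertex -2.693 0.243 0.423
endloop
endfacet
facet normal -0.473 -0.234 0.850
outer loop
vertex -2.852 1.165 0.588
vertex -2.693 0.243 0.423
vertex -1.315 0.804 1.344
endloop
endfacet
facet normal -0.524 0.062 -0.850
outer loop
vertex -2.693 0.243 0.423
vertex -2.085 0.896 0.096
vertex -1.927 -0.026 -0.069
endloop
endfacet
facet normal 0.018 -0.865 0.501
outer loop
vertex -2.693 0.243 0.423
vertex -1.927 -0.026 -0.069
vertex -1.315 0.804 1.344
endloop
endfacet
facet normal -0.525 0.062 -0.849
outer loop
vertex -1.927 -0.026 -0.069
vertex -2.085 0.896 0.096
vertex -1.319 0.626 -0.397
endloop
endfacet
facet normal 0.746 -0.663 0.066
outer loop
vertex -1.927 -0.026 -0.069
vertex -1.319 0.626 -0.397
vertex -1.315 0.804 1.344
endloop
endfacet
facet normal -0.525 0.061 -0.849
outer loop
vertex -1.319 0.626 -0.397
vertex -2.085 0.896 0.096
vertex -1.478 1.548 -0.232
endloop
endfacet
facet normal 0.985 0.173 -0.020
outer loop
vertex -1.319 0.626 -0.397
vertex -1.478 1.548 -0.232
vertex -1.315 0.804 1.344
endloop
endfacet
facet normal -0.932 0.321 0.169
outer loop
vertex -4.097 1.633 1.028
vertex -3.715 3.146 0.259
vertex -4.721 0.824 -0.875
endloop
endfacet
facet normal -0.220 -0.870 0.442
outer loop
vertex -3.705 0.474 -1.059
vertex -4.097 1.633 1.028
vertex -4.721 0.824 -0.875
endloop
endfacet
facet normal -0.932 0.321 0.169
outer loop
vertex -4.721 0.824 -0.875
vertex -3.715 3.146 0.259
vertex -4.339 2.337 -1.644
endloop
endfacet
facet normal -0.289 -0.375 -0.881
outer loop
vertex -4.339 2.337 -1.644
vertex -3.705 0.474 -1.059
vertex -4.721 0.824 -0.875
endloop
endfacet
facet normal 0.289 0.375 0.881
outer loop
vertex -4.097 1.633 1.028
vertex -2.699 2.796 0.075
vertex -3.715 3.146 0.259
endloop
endfacet
facet normal -0.220 -0.870 0.442
outer loop
vertex -3.081 1.283 0.844
vertex -4.097 1.633 1.028
vertex -3.705 0.474 -1.059
endloop
endfacet
facet normal 0.289 0.375 0.881
outer loop
vertex -3.081 1.283 0.844
vertex -2.699 2.796 0.075
vertex -4.097 1.633 1.028
endloop
endfacet
facet normal 0.220 0.870 -0.442
outer loop
vertex -3.715 3.146 0.259
vertex -2.699 2.796 0.075
vertex -4.339 2.337 -1.644
endloop
endfacet
facet normal -0.289 -0.375 -0.881
outer loop
vertex -3.323 1.987 -1.828
vertex -3.705 0.474 -1.059
vertex -4.339 2.337 -1.644
endloop
endfacet
facet normal 0.220 0.870 -0.442
outer loop
vertex -4.339 2.337 -1.644
vertex -2.699 2.796 0.075
vertex -3.323 1.987 -1.828
endloop
endfacet
facet normal 0.932 -0.321 -0.169
outer loop
vertex -3.323 1.987 -1.828
vertex -3.081 1.283 0.844
vertex -3.705 0.474 -1.059
endloop
endfacet
facet normal 0.932 -0.321 -0.169
outer loop
vertex -2.699 2.796 0.075
vertex -3.081 1.283 0.844
vertex -3.323 1.987 -1.828
endloop
endfacet

endsolid


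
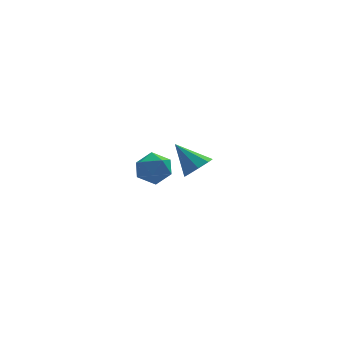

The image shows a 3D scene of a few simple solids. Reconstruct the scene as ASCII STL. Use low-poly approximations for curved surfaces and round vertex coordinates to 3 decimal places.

solid 
facet normal 0.535 -0.509 -0.674
outer loop
vertex 4.515 3.306 -4.449
vertex 3.86 2.676 -4.493
vertex 4.039 3.45 -4.936
endloop
endfacet
facet normal 0.242 0.969 0.050
outer loop
vertex 4.515 3.306 -4.449
vertex 4.039 3.45 -4.936
vertex 2.82 3.664 -3.187
endloop
endfacet
facet normal 0.535 -0.509 -0.674
outer loop
vertex 4.039 3.45 -4.936
vertex 3.86 2.676 -4.493
vertex 3.458 3.141 -5.164
endloop
endfacet
facet normal -0.334 0.879 -0.340
outer loop
vertex 4.039 3.45 -4.936
vertex 3.458 3.141 -5.164
vertex 2.82 3.664 -3.187
endloop
endfacet
facet normal 0.536 -0.509 -0.674
outer loop
vertex 3.458 3.141 -5.164
vertex 3.86 2.676 -4.493
vertex 3.113 2.559 -4.999
endloop
endfacet
facet normal -0.840 0.392 -0.375
outer loop
vertex 3.458 3.141 -5.164
vertex 3.113 2.559 -4.999
vertex 2.82 3.664 -3.187
endloop
endfacet
facet normal 0.536 -0.509 -0.673
outer loop
vertex 3.113 2.559 -4.999
vertex 3.86 2.676 -4.493
vertex 3.205 2.046 -4.538
endloop
endfacet
facet normal -0.978 -0.205 -0.033
outer loop
vertex 3.113 2.559 -4.999
vertex 3.205 2.046 -4.538
vertex 2.82 3.664 -3.187
endloop
endfacet
facet normal 0.536 -0.509 -0.673
outer loop
vertex 3.205 2.046 -4.538
vertex 3.86 2.676 -4.493
vertex 3.681 1.902 -4.05
endloop
endfacet
facet normal -0.668 -0.564 0.485
outer loop
vertex 3.205 2.046 -4.538
vertex 3.681 1.902 -4.05
vertex 2.82 3.664 -3.187
endloop
endfacet
facet normal 0.536 -0.509 -0.673
outer loop
vertex 3.681 1.902 -4.05
vertex 3.86 2.676 -4.493
vertex 4.261 2.211 -3.822
endloop
endfacet
facet normal -0.092 -0.474 0.876
outer loop
vertex 3.681 1.902 -4.05
vertex 4.261 2.211 -3.822
vertex 2.82 3.664 -3.187
endloop
endfacet
facet normal 0.536 -0.509 -0.673
outer loop
vertex 4.261 2.211 -3.822
vertex 3.86 2.676 -4.493
vertex 4.607 2.793 -3.987
endloop
endfacet
facet normal 0.414 0.012 0.910
outer loop
vertex 4.261 2.211 -3.822
vertex 4.607 2.793 -3.987
vertex 2.82 3.664 -3.187
endloop
endfacet
facet normal 0.536 -0.510 -0.673
outer loop
vertex 4.607 2.793 -3.987
vertex 3.86 2.676 -4.493
vertex 4.515 3.306 -4.449
endloop
endfacet
facet normal 0.552 0.611 0.568
outer loop
vertex 4.607 2.793 -3.987
vertex 4.515 3.306 -4.449
vertex 2.82 3.664 -3.187
endloop
endfacet
facet normal 0.444 0.750 0.490
outer loop
vertex 0.724 -2.649 -0.752
vertex 0.522 -3.097 0.118
vertex 1.378 -3.293 -0.358
endloop
endfacet
facet normal 0.739 0.656 -0.154
outer loop
vertex 0.724 -2.649 -0.752
vertex 1.378 -3.293 -0.358
vertex 1.19 -3.311 -1.338
endloop
endfacet
facet normal 0.226 0.730 -0.645
outer loop
vertex 0.724 -2.649 -0.752
vertex 1.19 -3.311 -1.338
vertex 0.217 -3.126 -1.469
endloop
endfacet
facet normal -0.386 0.870 -0.306
outer loop
vertex 0.724 -2.649 -0.752
vertex 0.217 -3.126 -1.469
vertex -0.196 -2.993 -0.569
endloop
endfacet
facet normal -0.251 0.883 0.396
outer loop
vertex 0.724 -2.649 -0.752
vertex -0.196 -2.993 -0.569
vertex 0.522 -3.097 0.118
endloop
endfacet
facet normal 0.982 -0.013 -0.188
outer loop
vertex 1.19 -3.311 -1.338
vertex 1.378 -3.293 -0.358
vertex 1.276 -4.167 -0.831
endloop
endfacet
facet normal 0.505 0.139 0.852
outer loop
vertex 1.378 -3.293 -0.358
vertex 0.522 -3.097 0.118
vertex 0.863 -4.034 0.069
endloop
endfacet
facet normal -0.620 0.353 0.701
outer loop
vertex 0.522 -3.097 0.118
vertex -0.196 -2.993 -0.569
vertex -0.11 -3.849 -0.062
endloop
endfacet
facet normal -0.838 0.332 -0.433
outer loop
vertex -0.196 -2.993 -0.569
vertex 0.217 -3.126 -1.469
vertex -0.298 -3.867 -1.042
endloop
endfacet
facet normal 0.153 0.107 -0.982
outer loop
vertex 0.217 -3.126 -1.469
vertex 1.19 -3.311 -1.338
vertex 0.558 -4.063 -1.518
endloop
endfacet
facet normal 0.386 -0.870 0.306
outer loop
vertex 0.356 -4.511 -0.648
vertex 1.276 -4.167 -0.831
vertex 0.863 -4.034 0.069
endloop
endfacet
facet normal -0.226 -0.730 0.645
outer loop
vertex 0.356 -4.511 -0.648
vertex 0.863 -4.034 0.069
vertex -0.11 -3.849 -0.062
endloop
endfacet
facet normal -0.739 -0.656 0.154
outer loop
vertex 0.356 -4.511 -0.648
vertex -0.11 -3.849 -0.062
vertex -0.298 -3.867 -1.042
endloop
endfacet
facet normal -0.444 -0.750 -0.490
outer loop
vertex 0.356 -4.511 -0.648
vertex -0.298 -3.867 -1.042
vertex 0.558 -4.063 -1.518
endloop
endfacet
facet normal 0.251 -0.883 -0.396
outer loop
vertex 0.356 -4.511 -0.648
vertex 0.558 -4.063 -1.518
vertex 1.276 -4.167 -0.831
endloop
endfacet
facet normal 0.838 -0.332 0.433
outer loop
vertex 0.863 -4.034 0.069
vertex 1.276 -4.167 -0.831
vertex 1.378 -3.293 -0.358
endloop
endfacet
facet normal -0.153 -0.107 0.982
outer loop
vertex -0.11 -3.849 -0.062
vertex 0.863 -4.034 0.069
vertex 0.522 -3.097 0.118
endloop
endfacet
facet normal -0.982 0.013 0.188
outer loop
vertex -0.298 -3.867 -1.042
vertex -0.11 -3.849 -0.062
vertex -0.196 -2.993 -0.569
endloop
endfacet
facet normal -0.505 -0.139 -0.852
outer loop
vertex 0.558 -4.063 -1.518
vertex -0.298 -3.867 -1.042
vertex 0.217 -3.126 -1.469
endloop
endfacet
facet normal 0.620 -0.353 -0.701
outer loop
vertex 1.276 -4.167 -0.831
vertex 0.558 -4.063 -1.518
vertex 1.19 -3.311 -1.338
endloop
endfacet

endsolid


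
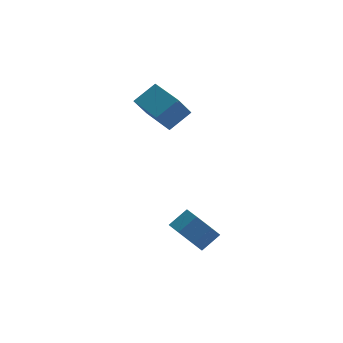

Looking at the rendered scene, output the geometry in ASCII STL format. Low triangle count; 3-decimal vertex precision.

solid 
facet normal -0.592 0.793 0.144
outer loop
vertex 2.158 2.723 2.468
vertex 2.734 3.368 1.28
vertex 1.179 2.136 1.674
endloop
endfacet
facet normal -0.392 -0.439 0.808
outer loop
vertex 2.226 0.732 1.42
vertex 2.158 2.723 2.468
vertex 1.179 2.136 1.674
endloop
endfacet
facet normal -0.592 0.793 0.144
outer loop
vertex 1.179 2.136 1.674
vertex 2.734 3.368 1.28
vertex 1.755 2.781 0.486
endloop
endfacet
facet normal -0.704 -0.422 -0.571
outer loop
vertex 1.755 2.781 0.486
vertex 2.226 0.732 1.42
vertex 1.179 2.136 1.674
endloop
endfacet
facet normal 0.704 0.422 0.571
outer loop
vertex 2.158 2.723 2.468
vertex 3.781 1.964 1.026
vertex 2.734 3.368 1.28
endloop
endfacet
facet normal -0.392 -0.439 0.808
outer loop
vertex 3.205 1.319 2.214
vertex 2.158 2.723 2.468
vertex 2.226 0.732 1.42
endloop
endfacet
facet normal 0.704 0.422 0.571
outer loop
vertex 3.205 1.319 2.214
vertex 3.781 1.964 1.026
vertex 2.158 2.723 2.468
endloop
endfacet
facet normal 0.392 0.439 -0.808
outer loop
vertex 2.734 3.368 1.28
vertex 3.781 1.964 1.026
vertex 1.755 2.781 0.486
endloop
endfacet
facet normal -0.704 -0.422 -0.571
outer loop
vertex 2.802 1.377 0.232
vertex 2.226 0.732 1.42
vertex 1.755 2.781 0.486
endloop
endfacet
facet normal 0.392 0.439 -0.808
outer loop
vertex 1.755 2.781 0.486
vertex 3.781 1.964 1.026
vertex 2.802 1.377 0.232
endloop
endfacet
facet normal 0.592 -0.793 -0.144
outer loop
vertex 2.802 1.377 0.232
vertex 3.205 1.319 2.214
vertex 2.226 0.732 1.42
endloop
endfacet
facet normal 0.592 -0.793 -0.144
outer loop
vertex 3.781 1.964 1.026
vertex 3.205 1.319 2.214
vertex 2.802 1.377 0.232
endloop
endfacet
facet normal -0.688 -0.418 -0.593
outer loop
vertex 4.052 -2.427 -4.99
vertex 3.494 -2.671 -4.171
vertex 3.461 -1.82 -4.733
endloop
endfacet
facet normal 0.285 0.596 -0.751
outer loop
vertex 4.052 -2.427 -4.99
vertex 3.461 -1.82 -4.733
vertex 4.843 -1.946 -4.308
endloop
endfacet
facet normal 0.285 0.596 -0.751
outer loop
vertex 4.843 -1.946 -4.308
vertex 3.461 -1.82 -4.733
vertex 4.252 -1.339 -4.051
endloop
endfacet
facet normal 0.688 0.419 0.592
outer loop
vertex 4.843 -1.946 -4.308
vertex 4.252 -1.339 -4.051
vertex 4.286 -2.189 -3.489
endloop
endfacet
facet normal -0.689 -0.418 -0.592
outer loop
vertex 3.461 -1.82 -4.733
vertex 3.494 -2.671 -4.171
vertex 2.896 -1.853 -4.053
endloop
endfacet
facet normal -0.344 0.908 -0.241
outer loop
vertex 3.461 -1.82 -4.733
vertex 2.896 -1.853 -4.053
vertex 4.252 -1.339 -4.051
endloop
endfacet
facet normal -0.344 0.908 -0.241
outer loop
vertex 4.252 -1.339 -4.051
vertex 2.896 -1.853 -4.053
vertex 3.687 -1.372 -3.371
endloop
endfacet
facet normal 0.688 0.419 0.592
outer loop
vertex 4.252 -1.339 -4.051
vertex 3.687 -1.372 -3.371
vertex 4.286 -2.189 -3.489
endloop
endfacet
facet normal -0.688 -0.418 -0.593
outer loop
vertex 2.896 -1.853 -4.053
vertex 3.494 -2.671 -4.171
vertex 2.781 -2.502 -3.462
endloop
endfacet
facet normal -0.714 0.536 0.450
outer loop
vertex 2.896 -1.853 -4.053
vertex 2.781 -2.502 -3.462
vertex 3.687 -1.372 -3.371
endloop
endfacet
facet normal -0.714 0.536 0.450
outer loop
vertex 3.687 -1.372 -3.371
vertex 2.781 -2.502 -3.462
vertex 3.572 -2.021 -2.78
endloop
endfacet
facet normal 0.688 0.418 0.593
outer loop
vertex 3.687 -1.372 -3.371
vertex 3.572 -2.021 -2.78
vertex 4.286 -2.189 -3.489
endloop
endfacet
facet normal -0.688 -0.418 -0.593
outer loop
vertex 2.781 -2.502 -3.462
vertex 3.494 -2.671 -4.171
vertex 3.203 -3.278 -3.405
endloop
endfacet
facet normal -0.547 -0.238 0.803
outer loop
vertex 2.781 -2.502 -3.462
vertex 3.203 -3.278 -3.405
vertex 3.572 -2.021 -2.78
endloop
endfacet
facet normal -0.546 -0.239 0.803
outer loop
vertex 3.572 -2.021 -2.78
vertex 3.203 -3.278 -3.405
vertex 3.995 -2.797 -2.723
endloop
endfacet
facet normal 0.688 0.418 0.593
outer loop
vertex 3.572 -2.021 -2.78
vertex 3.995 -2.797 -2.723
vertex 4.286 -2.189 -3.489
endloop
endfacet
facet normal -0.688 -0.419 -0.593
outer loop
vertex 3.203 -3.278 -3.405
vertex 3.494 -2.671 -4.171
vertex 3.845 -3.596 -3.925
endloop
endfacet
facet normal 0.033 -0.834 0.550
outer loop
vertex 3.203 -3.278 -3.405
vertex 3.845 -3.596 -3.925
vertex 3.995 -2.797 -2.723
endloop
endfacet
facet normal 0.033 -0.834 0.550
outer loop
vertex 3.995 -2.797 -2.723
vertex 3.845 -3.596 -3.925
vertex 4.636 -3.115 -3.243
endloop
endfacet
facet normal 0.688 0.418 0.593
outer loop
vertex 3.995 -2.797 -2.723
vertex 4.636 -3.115 -3.243
vertex 4.286 -2.189 -3.489
endloop
endfacet
facet normal -0.688 -0.419 -0.593
outer loop
vertex 3.845 -3.596 -3.925
vertex 3.494 -2.671 -4.171
vertex 4.222 -3.218 -4.63
endloop
endfacet
facet normal 0.587 -0.801 -0.116
outer loop
vertex 3.845 -3.596 -3.925
vertex 4.222 -3.218 -4.63
vertex 4.636 -3.115 -3.243
endloop
endfacet
facet normal 0.587 -0.801 -0.116
outer loop
vertex 4.636 -3.115 -3.243
vertex 4.222 -3.218 -4.63
vertex 5.014 -2.736 -3.948
endloop
endfacet
facet normal 0.688 0.418 0.593
outer loop
vertex 4.636 -3.115 -3.243
vertex 5.014 -2.736 -3.948
vertex 4.286 -2.189 -3.489
endloop
endfacet
facet normal -0.688 -0.418 -0.593
outer loop
vertex 4.222 -3.218 -4.63
vertex 3.494 -2.671 -4.171
vertex 4.052 -2.427 -4.99
endloop
endfacet
facet normal 0.700 -0.166 -0.695
outer loop
vertex 4.222 -3.218 -4.63
vertex 4.052 -2.427 -4.99
vertex 5.014 -2.736 -3.948
endloop
endfacet
facet normal 0.700 -0.165 -0.695
outer loop
vertex 5.014 -2.736 -3.948
vertex 4.052 -2.427 -4.99
vertex 4.843 -1.946 -4.308
endloop
endfacet
facet normal 0.688 0.419 0.592
outer loop
vertex 5.014 -2.736 -3.948
vertex 4.843 -1.946 -4.308
vertex 4.286 -2.189 -3.489
endloop
endfacet

endsolid


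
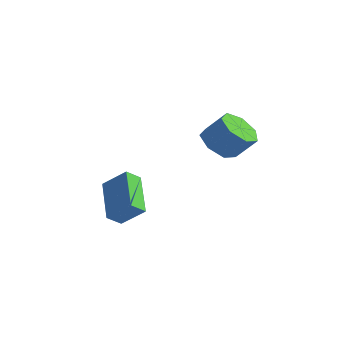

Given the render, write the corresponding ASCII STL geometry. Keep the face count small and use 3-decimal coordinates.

solid 
facet normal -0.670 0.540 0.509
outer loop
vertex 1.083 -2.556 -2.309
vertex 2.081 -2.145 -1.433
vertex 1.245 -1.886 -2.807
endloop
endfacet
facet normal -0.718 -0.295 -0.631
outer loop
vertex 2.719 -3.075 -3.927
vertex 1.083 -2.556 -2.309
vertex 1.245 -1.886 -2.807
endloop
endfacet
facet normal -0.670 0.540 0.509
outer loop
vertex 1.245 -1.886 -2.807
vertex 2.081 -2.145 -1.433
vertex 2.243 -1.475 -1.931
endloop
endfacet
facet normal 0.190 0.788 -0.586
outer loop
vertex 2.243 -1.475 -1.931
vertex 2.719 -3.075 -3.927
vertex 1.245 -1.886 -2.807
endloop
endfacet
facet normal -0.190 -0.788 0.586
outer loop
vertex 1.083 -2.556 -2.309
vertex 3.555 -3.334 -2.553
vertex 2.081 -2.145 -1.433
endloop
endfacet
facet normal -0.718 -0.295 -0.631
outer loop
vertex 2.557 -3.745 -3.429
vertex 1.083 -2.556 -2.309
vertex 2.719 -3.075 -3.927
endloop
endfacet
facet normal -0.190 -0.788 0.586
outer loop
vertex 2.557 -3.745 -3.429
vertex 3.555 -3.334 -2.553
vertex 1.083 -2.556 -2.309
endloop
endfacet
facet normal 0.718 0.295 0.631
outer loop
vertex 2.081 -2.145 -1.433
vertex 3.555 -3.334 -2.553
vertex 2.243 -1.475 -1.931
endloop
endfacet
facet normal 0.190 0.788 -0.586
outer loop
vertex 3.717 -2.664 -3.051
vertex 2.719 -3.075 -3.927
vertex 2.243 -1.475 -1.931
endloop
endfacet
facet normal 0.718 0.295 0.631
outer loop
vertex 2.243 -1.475 -1.931
vertex 3.555 -3.334 -2.553
vertex 3.717 -2.664 -3.051
endloop
endfacet
facet normal 0.670 -0.540 -0.509
outer loop
vertex 3.717 -2.664 -3.051
vertex 2.557 -3.745 -3.429
vertex 2.719 -3.075 -3.927
endloop
endfacet
facet normal 0.670 -0.540 -0.509
outer loop
vertex 3.555 -3.334 -2.553
vertex 2.557 -3.745 -3.429
vertex 3.717 -2.664 -3.051
endloop
endfacet
facet normal -0.604 -0.291 -0.742
outer loop
vertex 4.295 1.362 -1.029
vertex 3.514 1.845 -0.583
vertex 4.179 2.207 -1.266
endloop
endfacet
facet normal 0.787 -0.064 -0.614
outer loop
vertex 4.295 1.362 -1.029
vertex 4.179 2.207 -1.266
vertex 5.146 1.773 0.018
endloop
endfacet
facet normal 0.786 -0.066 -0.614
outer loop
vertex 5.146 1.773 0.018
vertex 4.179 2.207 -1.266
vertex 5.031 2.617 -0.22
endloop
endfacet
facet normal 0.604 0.292 0.742
outer loop
vertex 5.146 1.773 0.018
vertex 5.031 2.617 -0.22
vertex 4.366 2.255 0.463
endloop
endfacet
facet normal -0.603 -0.292 -0.742
outer loop
vertex 4.179 2.207 -1.266
vertex 3.514 1.845 -0.583
vertex 3.563 2.779 -0.99
endloop
endfacet
facet normal 0.389 0.705 -0.593
outer loop
vertex 4.179 2.207 -1.266
vertex 3.563 2.779 -0.99
vertex 5.031 2.617 -0.22
endloop
endfacet
facet normal 0.389 0.704 -0.594
outer loop
vertex 5.031 2.617 -0.22
vertex 3.563 2.779 -0.99
vertex 4.415 3.19 0.056
endloop
endfacet
facet normal 0.604 0.291 0.742
outer loop
vertex 5.031 2.617 -0.22
vertex 4.415 3.19 0.056
vertex 4.366 2.255 0.463
endloop
endfacet
facet normal -0.604 -0.292 -0.742
outer loop
vertex 3.563 2.779 -0.99
vertex 3.514 1.845 -0.583
vertex 2.91 2.647 -0.407
endloop
endfacet
facet normal -0.303 0.945 -0.125
outer loop
vertex 3.563 2.779 -0.99
vertex 2.91 2.647 -0.407
vertex 4.415 3.19 0.056
endloop
endfacet
facet normal -0.303 0.945 -0.125
outer loop
vertex 4.415 3.19 0.056
vertex 2.91 2.647 -0.407
vertex 3.762 3.058 0.639
endloop
endfacet
facet normal 0.604 0.291 0.742
outer loop
vertex 4.415 3.19 0.056
vertex 3.762 3.058 0.639
vertex 4.366 2.255 0.463
endloop
endfacet
facet normal -0.604 -0.292 -0.742
outer loop
vertex 2.91 2.647 -0.407
vertex 3.514 1.845 -0.583
vertex 2.712 1.912 0.043
endloop
endfacet
facet normal -0.765 0.474 0.437
outer loop
vertex 2.91 2.647 -0.407
vertex 2.712 1.912 0.043
vertex 3.762 3.058 0.639
endloop
endfacet
facet normal -0.765 0.473 0.437
outer loop
vertex 3.762 3.058 0.639
vertex 2.712 1.912 0.043
vertex 3.564 2.322 1.09
endloop
endfacet
facet normal 0.604 0.292 0.742
outer loop
vertex 3.762 3.058 0.639
vertex 3.564 2.322 1.09
vertex 4.366 2.255 0.463
endloop
endfacet
facet normal -0.604 -0.292 -0.742
outer loop
vertex 2.712 1.912 0.043
vertex 3.514 1.845 -0.583
vertex 3.118 1.125 0.022
endloop
endfacet
facet normal -0.652 -0.354 0.670
outer loop
vertex 2.712 1.912 0.043
vertex 3.118 1.125 0.022
vertex 3.564 2.322 1.09
endloop
endfacet
facet normal -0.652 -0.355 0.670
outer loop
vertex 3.564 2.322 1.09
vertex 3.118 1.125 0.022
vertex 3.969 1.536 1.068
endloop
endfacet
facet normal 0.604 0.291 0.742
outer loop
vertex 3.564 2.322 1.09
vertex 3.969 1.536 1.068
vertex 4.366 2.255 0.463
endloop
endfacet
facet normal -0.604 -0.291 -0.742
outer loop
vertex 3.118 1.125 0.022
vertex 3.514 1.845 -0.583
vertex 3.822 0.881 -0.455
endloop
endfacet
facet normal -0.047 -0.916 0.399
outer loop
vertex 3.118 1.125 0.022
vertex 3.822 0.881 -0.455
vertex 3.969 1.536 1.068
endloop
endfacet
facet normal -0.049 -0.916 0.399
outer loop
vertex 3.969 1.536 1.068
vertex 3.822 0.881 -0.455
vertex 4.674 1.291 0.591
endloop
endfacet
facet normal 0.603 0.291 0.742
outer loop
vertex 3.969 1.536 1.068
vertex 4.674 1.291 0.591
vertex 4.366 2.255 0.463
endloop
endfacet
facet normal -0.604 -0.291 -0.742
outer loop
vertex 3.822 0.881 -0.455
vertex 3.514 1.845 -0.583
vertex 4.295 1.362 -1.029
endloop
endfacet
facet normal 0.591 -0.788 -0.173
outer loop
vertex 3.822 0.881 -0.455
vertex 4.295 1.362 -1.029
vertex 4.674 1.291 0.591
endloop
endfacet
facet normal 0.593 -0.786 -0.173
outer loop
vertex 4.674 1.291 0.591
vertex 4.295 1.362 -1.029
vertex 5.146 1.773 0.018
endloop
endfacet
facet normal 0.603 0.291 0.742
outer loop
vertex 4.674 1.291 0.591
vertex 5.146 1.773 0.018
vertex 4.366 2.255 0.463
endloop
endfacet

endsolid


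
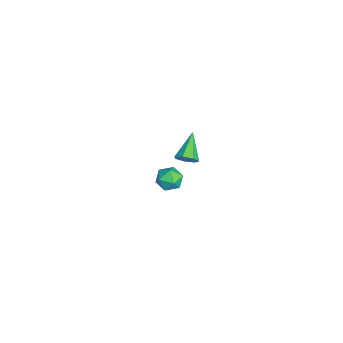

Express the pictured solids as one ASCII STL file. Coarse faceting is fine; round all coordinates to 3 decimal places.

solid 
facet normal 0.797 -0.263 -0.544
outer loop
vertex 3.033 3.309 4.019
vertex 2.727 3.529 3.465
vertex 3.125 3.867 3.884
endloop
endfacet
facet normal 0.291 0.179 0.940
outer loop
vertex 3.033 3.309 4.019
vertex 3.125 3.867 3.884
vertex 1.333 3.991 4.415
endloop
endfacet
facet normal 0.797 -0.265 -0.543
outer loop
vertex 3.125 3.867 3.884
vertex 2.727 3.529 3.465
vertex 2.918 4.17 3.433
endloop
endfacet
facet normal 0.202 0.853 0.481
outer loop
vertex 3.125 3.867 3.884
vertex 2.918 4.17 3.433
vertex 1.333 3.991 4.415
endloop
endfacet
facet normal 0.797 -0.265 -0.543
outer loop
vertex 2.918 4.17 3.433
vertex 2.727 3.529 3.465
vertex 2.567 3.99 3.006
endloop
endfacet
facet normal -0.235 0.950 -0.207
outer loop
vertex 2.918 4.17 3.433
vertex 2.567 3.99 3.006
vertex 1.333 3.991 4.415
endloop
endfacet
facet normal 0.797 -0.264 -0.543
outer loop
vertex 2.567 3.99 3.006
vertex 2.727 3.529 3.465
vertex 2.337 3.463 2.924
endloop
endfacet
facet normal -0.691 0.396 -0.605
outer loop
vertex 2.567 3.99 3.006
vertex 2.337 3.463 2.924
vertex 1.333 3.991 4.415
endloop
endfacet
facet normal 0.797 -0.264 -0.543
outer loop
vertex 2.337 3.463 2.924
vertex 2.727 3.529 3.465
vertex 2.4 2.985 3.249
endloop
endfacet
facet normal -0.822 -0.391 -0.415
outer loop
vertex 2.337 3.463 2.924
vertex 2.4 2.985 3.249
vertex 1.333 3.991 4.415
endloop
endfacet
facet normal 0.797 -0.264 -0.543
outer loop
vertex 2.4 2.985 3.249
vertex 2.727 3.529 3.465
vertex 2.71 2.917 3.737
endloop
endfacet
facet normal -0.529 -0.819 0.222
outer loop
vertex 2.4 2.985 3.249
vertex 2.71 2.917 3.737
vertex 1.333 3.991 4.415
endloop
endfacet
facet normal 0.796 -0.264 -0.545
outer loop
vertex 2.71 2.917 3.737
vertex 2.727 3.529 3.465
vertex 3.033 3.309 4.019
endloop
endfacet
facet normal -0.034 -0.565 0.825
outer loop
vertex 2.71 2.917 3.737
vertex 3.033 3.309 4.019
vertex 1.333 3.991 4.415
endloop
endfacet
facet normal 0.058 0.966 -0.253
outer loop
vertex -2.358 3.641 -4.228
vertex -3.226 3.708 -4.172
vertex -2.73 3.862 -3.47
endloop
endfacet
facet normal 0.645 0.758 0.096
outer loop
vertex -2.358 3.641 -4.228
vertex -2.73 3.862 -3.47
vertex -2.065 3.297 -3.481
endloop
endfacet
facet normal 0.938 0.218 -0.268
outer loop
vertex -2.358 3.641 -4.228
vertex -2.065 3.297 -3.481
vertex -2.15 2.794 -4.189
endloop
endfacet
facet normal 0.533 0.092 -0.841
outer loop
vertex -2.358 3.641 -4.228
vertex -2.15 2.794 -4.189
vertex -2.867 3.048 -4.616
endloop
endfacet
facet normal -0.011 0.554 -0.832
outer loop
vertex -2.358 3.641 -4.228
vertex -2.867 3.048 -4.616
vertex -3.226 3.708 -4.172
endloop
endfacet
facet normal 0.445 0.510 0.736
outer loop
vertex -2.065 3.297 -3.481
vertex -2.73 3.862 -3.47
vertex -2.753 3.152 -2.964
endloop
endfacet
facet normal -0.504 0.847 0.170
outer loop
vertex -2.73 3.862 -3.47
vertex -3.226 3.708 -4.172
vertex -3.47 3.406 -3.391
endloop
endfacet
facet normal -0.615 0.182 -0.767
outer loop
vertex -3.226 3.708 -4.172
vertex -2.867 3.048 -4.616
vertex -3.555 2.903 -4.099
endloop
endfacet
facet normal 0.265 -0.565 -0.781
outer loop
vertex -2.867 3.048 -4.616
vertex -2.15 2.794 -4.189
vertex -2.89 2.338 -4.11
endloop
endfacet
facet normal 0.920 -0.363 0.147
outer loop
vertex -2.15 2.794 -4.189
vertex -2.065 3.297 -3.481
vertex -2.394 2.492 -3.408
endloop
endfacet
facet normal -0.533 -0.092 0.841
outer loop
vertex -3.262 2.559 -3.352
vertex -2.753 3.152 -2.964
vertex -3.47 3.406 -3.391
endloop
endfacet
facet normal -0.938 -0.218 0.268
outer loop
vertex -3.262 2.559 -3.352
vertex -3.47 3.406 -3.391
vertex -3.555 2.903 -4.099
endloop
endfacet
facet normal -0.645 -0.758 -0.096
outer loop
vertex -3.262 2.559 -3.352
vertex -3.555 2.903 -4.099
vertex -2.89 2.338 -4.11
endloop
endfacet
facet normal -0.058 -0.966 0.253
outer loop
vertex -3.262 2.559 -3.352
vertex -2.89 2.338 -4.11
vertex -2.394 2.492 -3.408
endloop
endfacet
facet normal 0.011 -0.554 0.832
outer loop
vertex -3.262 2.559 -3.352
vertex -2.394 2.492 -3.408
vertex -2.753 3.152 -2.964
endloop
endfacet
facet normal -0.265 0.565 0.781
outer loop
vertex -3.47 3.406 -3.391
vertex -2.753 3.152 -2.964
vertex -2.73 3.862 -3.47
endloop
endfacet
facet normal -0.920 0.363 -0.147
outer loop
vertex -3.555 2.903 -4.099
vertex -3.47 3.406 -3.391
vertex -3.226 3.708 -4.172
endloop
endfacet
facet normal -0.445 -0.510 -0.736
outer loop
vertex -2.89 2.338 -4.11
vertex -3.555 2.903 -4.099
vertex -2.867 3.048 -4.616
endloop
endfacet
facet normal 0.504 -0.847 -0.170
outer loop
vertex -2.394 2.492 -3.408
vertex -2.89 2.338 -4.11
vertex -2.15 2.794 -4.189
endloop
endfacet
facet normal 0.615 -0.182 0.767
outer loop
vertex -2.753 3.152 -2.964
vertex -2.394 2.492 -3.408
vertex -2.065 3.297 -3.481
endloop
endfacet

endsolid


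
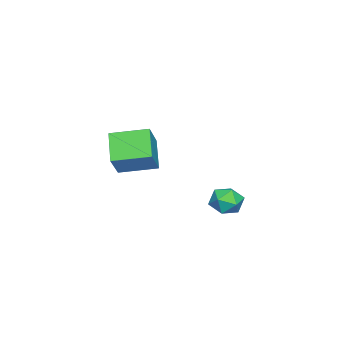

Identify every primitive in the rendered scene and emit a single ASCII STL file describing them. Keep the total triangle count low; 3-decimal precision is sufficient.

solid 
facet normal -0.964 -0.268 -0.007
outer loop
vertex 0.628 0.546 2.665
vertex 0.787 -0.032 2.863
vertex 0.658 0.421 3.282
endloop
endfacet
facet normal -0.895 0.427 0.130
outer loop
vertex 0.628 0.546 2.665
vertex 0.658 0.421 3.282
vertex 0.885 0.965 3.059
endloop
endfacet
facet normal -0.546 0.727 -0.416
outer loop
vertex 0.628 0.546 2.665
vertex 0.885 0.965 3.059
vertex 1.156 0.849 2.501
endloop
endfacet
facet normal -0.400 0.215 -0.891
outer loop
vertex 0.628 0.546 2.665
vertex 1.156 0.849 2.501
vertex 1.095 0.233 2.38
endloop
endfacet
facet normal -0.658 -0.400 -0.639
outer loop
vertex 0.628 0.546 2.665
vertex 1.095 0.233 2.38
vertex 0.787 -0.032 2.863
endloop
endfacet
facet normal -0.491 0.498 0.715
outer loop
vertex 0.885 0.965 3.059
vertex 0.658 0.421 3.282
vertex 1.205 0.647 3.5
endloop
endfacet
facet normal -0.602 -0.628 0.493
outer loop
vertex 0.658 0.421 3.282
vertex 0.787 -0.032 2.863
vertex 1.144 0.031 3.379
endloop
endfacet
facet normal -0.106 -0.842 -0.530
outer loop
vertex 0.787 -0.032 2.863
vertex 1.095 0.233 2.38
vertex 1.415 -0.085 2.821
endloop
endfacet
facet normal 0.310 0.154 -0.938
outer loop
vertex 1.095 0.233 2.38
vertex 1.156 0.849 2.501
vertex 1.642 0.459 2.598
endloop
endfacet
facet normal 0.072 0.983 -0.170
outer loop
vertex 1.156 0.849 2.501
vertex 0.885 0.965 3.059
vertex 1.513 0.912 3.017
endloop
endfacet
facet normal 0.400 -0.215 0.891
outer loop
vertex 1.672 0.334 3.215
vertex 1.205 0.647 3.5
vertex 1.144 0.031 3.379
endloop
endfacet
facet normal 0.546 -0.727 0.416
outer loop
vertex 1.672 0.334 3.215
vertex 1.144 0.031 3.379
vertex 1.415 -0.085 2.821
endloop
endfacet
facet normal 0.895 -0.427 -0.130
outer loop
vertex 1.672 0.334 3.215
vertex 1.415 -0.085 2.821
vertex 1.642 0.459 2.598
endloop
endfacet
facet normal 0.964 0.268 0.007
outer loop
vertex 1.672 0.334 3.215
vertex 1.642 0.459 2.598
vertex 1.513 0.912 3.017
endloop
endfacet
facet normal 0.658 0.400 0.639
outer loop
vertex 1.672 0.334 3.215
vertex 1.513 0.912 3.017
vertex 1.205 0.647 3.5
endloop
endfacet
facet normal -0.310 -0.154 0.938
outer loop
vertex 1.144 0.031 3.379
vertex 1.205 0.647 3.5
vertex 0.658 0.421 3.282
endloop
endfacet
facet normal -0.072 -0.983 0.170
outer loop
vertex 1.415 -0.085 2.821
vertex 1.144 0.031 3.379
vertex 0.787 -0.032 2.863
endloop
endfacet
facet normal 0.491 -0.498 -0.715
outer loop
vertex 1.642 0.459 2.598
vertex 1.415 -0.085 2.821
vertex 1.095 0.233 2.38
endloop
endfacet
facet normal 0.602 0.628 -0.493
outer loop
vertex 1.513 0.912 3.017
vertex 1.642 0.459 2.598
vertex 1.156 0.849 2.501
endloop
endfacet
facet normal 0.106 0.842 0.530
outer loop
vertex 1.205 0.647 3.5
vertex 1.513 0.912 3.017
vertex 0.885 0.965 3.059
endloop
endfacet
facet normal -0.676 -0.070 -0.734
outer loop
vertex -1.71 -4.603 3.487
vertex -2.122 -3.268 3.74
vertex -0.809 -4.16 2.615
endloop
endfacet
facet normal 0.290 -0.940 -0.178
outer loop
vertex 0.042 -4.072 3.54
vertex -1.71 -4.603 3.487
vertex -0.809 -4.16 2.615
endloop
endfacet
facet normal -0.676 -0.070 -0.734
outer loop
vertex -0.809 -4.16 2.615
vertex -2.122 -3.268 3.74
vertex -1.221 -2.825 2.868
endloop
endfacet
facet normal 0.678 0.333 -0.655
outer loop
vertex -1.221 -2.825 2.868
vertex 0.042 -4.072 3.54
vertex -0.809 -4.16 2.615
endloop
endfacet
facet normal -0.678 -0.333 0.655
outer loop
vertex -1.71 -4.603 3.487
vertex -1.271 -3.18 4.665
vertex -2.122 -3.268 3.74
endloop
endfacet
facet normal 0.290 -0.940 -0.178
outer loop
vertex -0.859 -4.515 4.412
vertex -1.71 -4.603 3.487
vertex 0.042 -4.072 3.54
endloop
endfacet
facet normal -0.678 -0.333 0.655
outer loop
vertex -0.859 -4.515 4.412
vertex -1.271 -3.18 4.665
vertex -1.71 -4.603 3.487
endloop
endfacet
facet normal -0.290 0.940 0.178
outer loop
vertex -2.122 -3.268 3.74
vertex -1.271 -3.18 4.665
vertex -1.221 -2.825 2.868
endloop
endfacet
facet normal 0.678 0.333 -0.655
outer loop
vertex -0.37 -2.737 3.793
vertex 0.042 -4.072 3.54
vertex -1.221 -2.825 2.868
endloop
endfacet
facet normal -0.290 0.940 0.178
outer loop
vertex -1.221 -2.825 2.868
vertex -1.271 -3.18 4.665
vertex -0.37 -2.737 3.793
endloop
endfacet
facet normal 0.676 0.070 0.734
outer loop
vertex -0.37 -2.737 3.793
vertex -0.859 -4.515 4.412
vertex 0.042 -4.072 3.54
endloop
endfacet
facet normal 0.676 0.070 0.734
outer loop
vertex -1.271 -3.18 4.665
vertex -0.859 -4.515 4.412
vertex -0.37 -2.737 3.793
endloop
endfacet

endsolid
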